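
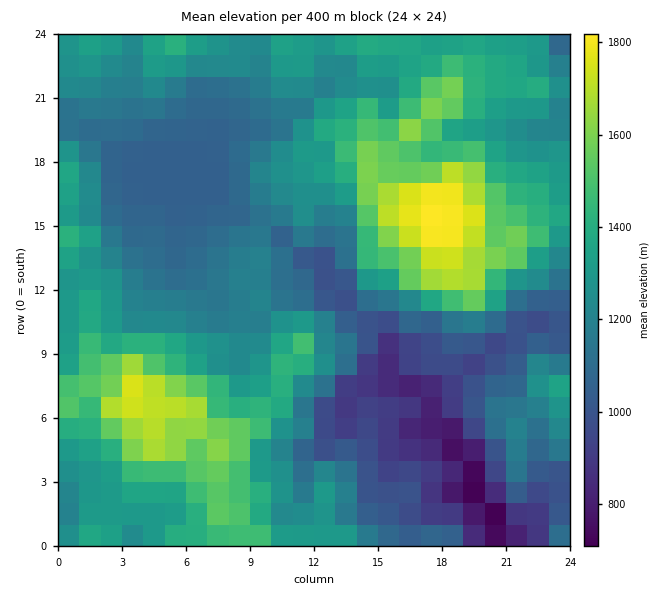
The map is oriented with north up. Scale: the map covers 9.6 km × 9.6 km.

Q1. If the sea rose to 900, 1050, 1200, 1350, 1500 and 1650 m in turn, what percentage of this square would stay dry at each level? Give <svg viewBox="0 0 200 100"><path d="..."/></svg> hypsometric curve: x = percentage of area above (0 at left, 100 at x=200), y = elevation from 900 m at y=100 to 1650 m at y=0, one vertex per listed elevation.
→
<svg viewBox="0 0 200 100"><path d="M189 100l-28-20-47-20-53-20-32-20-17-20"/></svg>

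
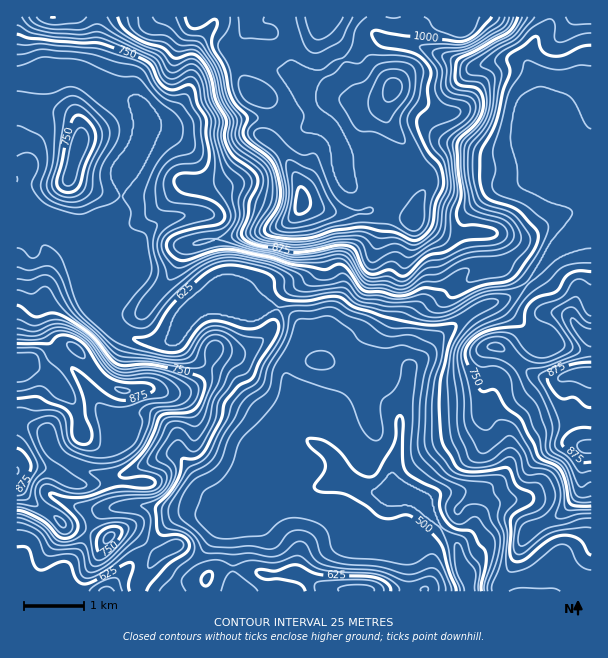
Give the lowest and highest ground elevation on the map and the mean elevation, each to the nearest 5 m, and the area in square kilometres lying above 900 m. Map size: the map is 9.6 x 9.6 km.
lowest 435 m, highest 1140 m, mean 735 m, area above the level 16.6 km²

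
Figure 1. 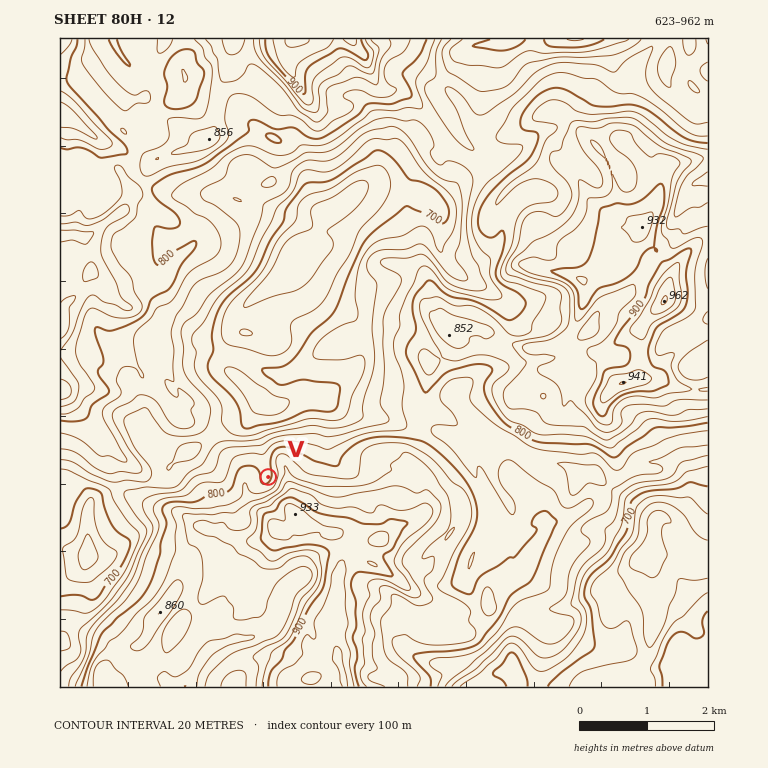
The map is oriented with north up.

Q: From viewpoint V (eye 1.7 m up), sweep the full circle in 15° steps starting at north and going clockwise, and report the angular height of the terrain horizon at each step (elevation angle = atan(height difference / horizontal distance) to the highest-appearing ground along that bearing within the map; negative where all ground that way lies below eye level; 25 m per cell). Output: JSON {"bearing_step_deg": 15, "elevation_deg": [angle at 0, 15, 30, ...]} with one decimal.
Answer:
{"bearing_step_deg": 15, "elevation_deg": [1.0, 2.4, 6.0, 8.4, 9.3, 9.8, 11.0, 12.6, 13.3, 13.6, 14.3, 12.7, 11.1, 9.7, 6.6, 4.1, 3.8, 3.8, 3.1, 2.1, 1.3, 0.9, 0.7, 0.5]}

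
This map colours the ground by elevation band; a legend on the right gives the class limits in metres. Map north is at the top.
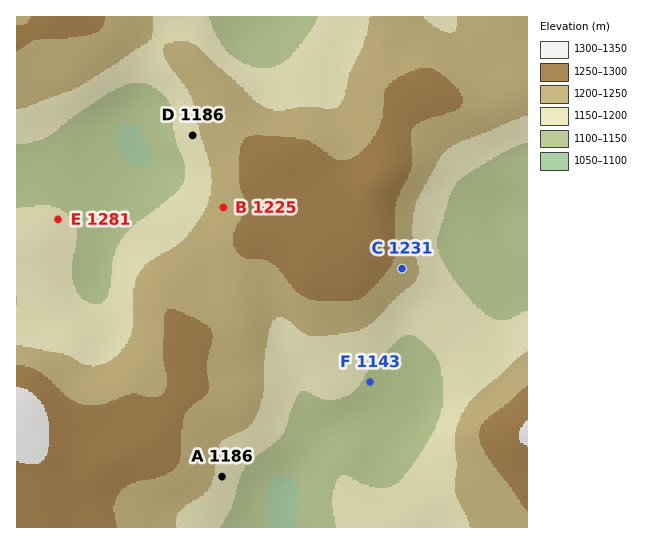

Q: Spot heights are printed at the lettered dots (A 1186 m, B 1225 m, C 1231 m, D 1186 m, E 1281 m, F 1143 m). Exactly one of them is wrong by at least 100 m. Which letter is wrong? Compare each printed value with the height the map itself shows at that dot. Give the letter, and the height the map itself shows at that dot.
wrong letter E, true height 1156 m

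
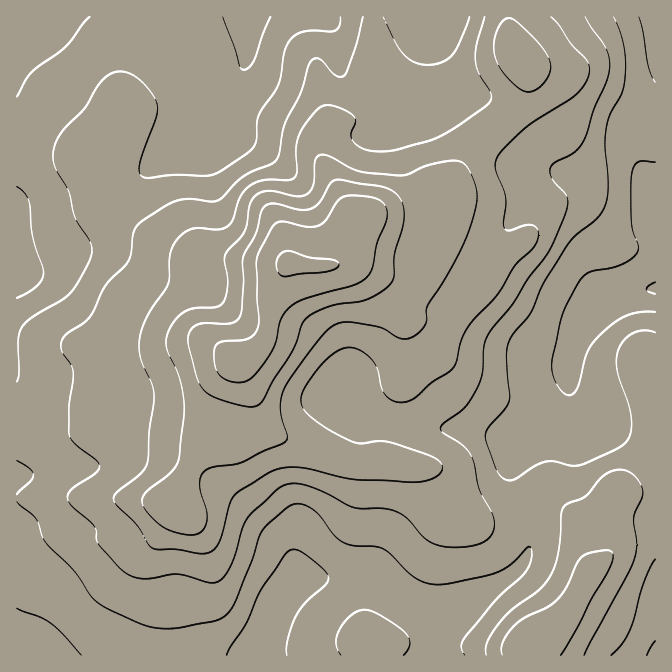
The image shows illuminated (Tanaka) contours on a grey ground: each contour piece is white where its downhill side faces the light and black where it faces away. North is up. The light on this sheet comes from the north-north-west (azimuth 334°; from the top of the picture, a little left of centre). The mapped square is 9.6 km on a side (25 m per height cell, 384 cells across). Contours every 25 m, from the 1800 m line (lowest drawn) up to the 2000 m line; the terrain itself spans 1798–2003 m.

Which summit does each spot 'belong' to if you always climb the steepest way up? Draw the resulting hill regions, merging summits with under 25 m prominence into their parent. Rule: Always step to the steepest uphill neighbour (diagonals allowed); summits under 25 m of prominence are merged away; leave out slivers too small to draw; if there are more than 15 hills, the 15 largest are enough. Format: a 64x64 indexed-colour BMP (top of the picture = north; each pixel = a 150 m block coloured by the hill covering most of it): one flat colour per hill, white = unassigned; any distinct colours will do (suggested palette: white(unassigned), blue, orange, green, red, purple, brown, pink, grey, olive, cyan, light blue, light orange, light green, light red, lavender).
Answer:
<image width="64" height="64" href="data:image/bmp;base64,Qk12CAAAAAAAAHYAAAAoAAAAQAAAAEAAAAABAAQAAAAAAAAIAAATCwAAEwsAABAAAAAAAAAA////ALR3HwAOf/8ALKAsACgn1gC9Z5QAS1aMAMJ34wB/f38AIr28AM++FwDox64AeLv/AIrfmACWmP8A1bDFABERERERERERERERERERERERERERESIiIiIiIiIiIiIiERERERERERERERERERERERERERERIiIiIiIiIiIiIiIRERERERERERERERERERERERERERESIiIiIiIiIiIiIhERERERERERERERERERERERERERERIiIiIiIiIiIiIiEREREREREREREREREREREREREREREiIiIiIiIiIiIiIRERERERERERERERERERERERERERERESIiIiIiIiIiIhEREREREREREREREREREREREREREREREiIiIiIiIiIiEREREREREREREREREREREREREREREREREiIiIiIiIiIRERERERERERERERERERERERERERERERERIiIiIiIiIhERERERERERERERERERERERERERERERERESIiIiIiIiERERERERERERERERERERERERERERERERERIiIiIiIiIREREREREREREREREREREREREREREREREREiIiIiIiIhERERERERERERERERERERERERERERERERESIiIiIiIiERERERERERERERERERERERERERERERERERIiIiIiIiIREREREREREREREREREREREREREREREREREiIiIiIiIhEREREREREREREREREREREREREREREREREiIiIiIiIiERERERERERERERERERERERERERERERERESIiIiIiIiIRERERERERERERERERERERERERERERERERIiIiIiIiIhEREREREREREREREREREREREREREREREREiIiIiIiIiERERERERERERERERERERERERERERERERESIiIiIiIiIRERERERERERERERERERERERERERERERERIiIiIiIiIhEREREREREREREREREREREREREREREREREiIiIiIiIRERERERERERERERERERERERERERERERERERIiIiIiERERERERERERERERERERERERERERERERERERERIiIhERERERERERERERERERERERERERERERERERERERESIhEREREREREREREREREREREREREREREREREREREREREhERERERERERERERERERERERERERERERERERERERERERERERERERERERERERERERERERERERERERERERERERERERERERERERERERERERERERERERERERERERERERERERERERERERERERERERERERERERERERERERERERERERERERERERERERERERERERERERERERERERERERERERERERERERERERERERERERERERERERERERERERERERERERERERERERERERERERERERERERERERERERERERERERERERERERERERERERERERERERERERERERERERERERERERERERERERERERERERERERERERERERERERERERERERERERERERERERERERERERERERERERERERERERERERERERERERERERERERERERERERERERERERERERERERERERERERERERERERERERERERERERERERERERERERERERERERERERERERERERERERERERERERERERERERERERERERERERERERERERERERERERERERERERERERERERERERERERERERERERERERERERERERERERERERERERERERERERERERERERERERERERERERERERERERERERERERERERERERERERERERERERERERERERERERERERERERERERERERERERERERERERERERERERERERERERERERERERERERERERERERERERERERERERERERERERERERERERERERERERERERERERERERERERERERERERERERERERERERERERERERERERERERERERERERERERERERERERERERERERERERERERERERERERERERERERERERERERERERERERERERERERERERERERERERERERERERExEREREREREREREREREREREREREREREREREREREREREzERERERERERERERERERERERERERERERERERETMzMzMzMRERERERERERERERERERERERERERERERERETMzMzMzMxERERERERERERERERERERERERERERERERERMzMzMzMzERERERERERERERERERERERERERERERERERMzMzMzMzMRERERERERERERERERERERERERERERERERMzMzMzMzMxERERERERERERERERERERERERERERERERMzMzMzMzMzERERERERERERERERERERERERERERERERMzMzMzMzMzMRERERERERERERERERERERERERERERMzMzMzMzMzMzMxERERERERERERERERERERERERERERMzMzMzMzMzMzMzEREREREREREREREREREREREREREREzMzMzMzMzMzMzMRERERERERERERERERERERERERERETMzMzMzMzMzMzMxERERERERERERERERERERERERERETMzMzMzMzMzMzMzERERERERERERERERERERERERERERMzMzMzMzMzMzMzMRERERERERERERERERERERERERERMzMzMzMzMzMzMzMxEREREREREREREREREREREREREREzMzMzMzMzMzMzMz"/>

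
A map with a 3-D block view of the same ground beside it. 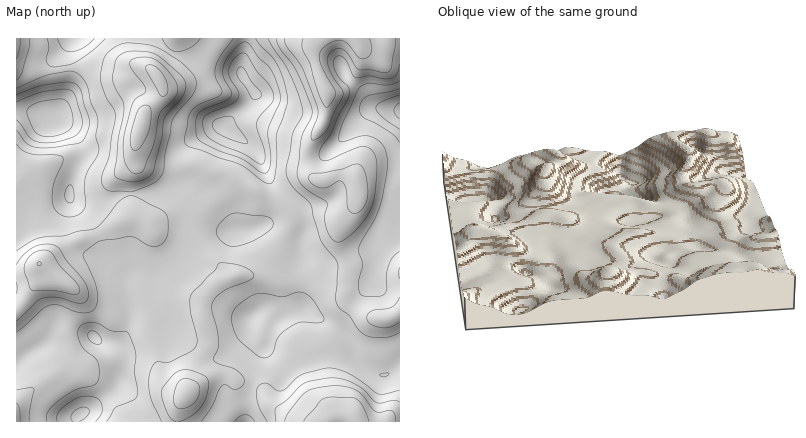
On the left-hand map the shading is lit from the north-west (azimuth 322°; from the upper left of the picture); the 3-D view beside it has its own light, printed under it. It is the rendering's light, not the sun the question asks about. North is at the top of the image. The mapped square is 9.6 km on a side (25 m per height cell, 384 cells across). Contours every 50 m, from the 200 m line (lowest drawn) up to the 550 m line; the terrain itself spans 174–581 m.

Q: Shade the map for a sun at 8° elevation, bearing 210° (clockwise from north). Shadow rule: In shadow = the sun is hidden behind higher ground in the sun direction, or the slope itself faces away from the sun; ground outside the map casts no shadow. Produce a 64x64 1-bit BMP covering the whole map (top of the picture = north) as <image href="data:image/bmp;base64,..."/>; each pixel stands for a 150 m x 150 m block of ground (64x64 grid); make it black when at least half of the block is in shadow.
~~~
<image width="64" height="64" href="data:image/bmp;base64,Qk0+AgAAAAAAAD4AAAAoAAAAQAAAAEAAAAABAAEAAAAAAAACAAATCwAAEwsAAAIAAAAAAAAA////AAAAAAAAAAAAAAAAAAAAAAAAAAA4gAAAAAAAAH+AAAAAAAAAf4AAAAAAAAD/AAAAAAAAf/8AAAAHAAD//wAAAA8AAP//AAAAH4AAf/4AAAAPgAA//gAAAAeAAAf8AAQAAAAAAeAAHAAAAAAAAAAcAAAAAAAAABgAAAAAAAAAAAAAAAAAAAAAAAAAAAAAAAAAAAAAAAAAAAAAAAAADAAAAAAAAAAMAAAAAAAAAAAACAAAAAAAAAA4AAAAAAAAAHgAAAAAAAAA/AAAAAAAAAH8AAAAAAAAA/gAAAAAAAAH+AAAAAAAAD/wAAAAAAAAP8AAAAAAAAAfgAAAAAAAAA+AAAAAAAAAB4AAAAAAAAADwAAAAAAAAAHAAAAAAAAAAcAAAAAAAAAAwAAAAAAAAAAAAAAAAAAAAAAAAAAAAAAAAAAAAMAAAAAAAAAB4AAAAAAAAAPgAAAAAAAAD8AgAAAAAAB/wBAAPAAAA//AAAD/gAAH/8AAGP/AAAf/gAB4/+AAA/8AAH//4AAD/gAAH//AAIP8AAAf/8AAAfgAAD9/AAAAAAAAPzgAAAAAAAAPAAAAAAAAAAAAAAAAAAAAAAAAAAA8AAcAAAAAeH4ADwAAAAD4fAAfAAAAAPw8AB8AAAAD/BwAHgAAAA/8AAAeAAHgP/gAAAAAAeA/+AAAAAAD4D/gAAAAAA=="/>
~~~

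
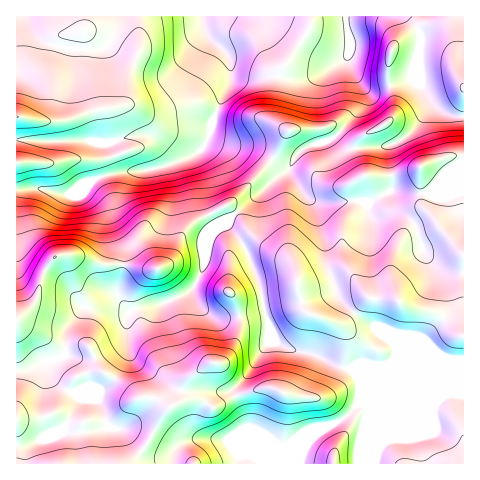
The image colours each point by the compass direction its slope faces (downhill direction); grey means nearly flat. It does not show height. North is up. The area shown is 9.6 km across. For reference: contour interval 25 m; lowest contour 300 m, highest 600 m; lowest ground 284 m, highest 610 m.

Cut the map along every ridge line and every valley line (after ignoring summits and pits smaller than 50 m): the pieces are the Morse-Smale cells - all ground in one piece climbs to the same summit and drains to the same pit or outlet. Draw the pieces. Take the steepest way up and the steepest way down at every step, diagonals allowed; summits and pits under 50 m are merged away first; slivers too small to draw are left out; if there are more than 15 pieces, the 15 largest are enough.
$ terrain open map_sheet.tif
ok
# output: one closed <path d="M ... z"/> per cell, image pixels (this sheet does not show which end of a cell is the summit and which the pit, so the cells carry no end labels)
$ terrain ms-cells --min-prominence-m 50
<path d="M463 16l-260 0 3 18 22 22 3 7 0 19-17 34-7 24-11 14-13 4-30-22-22 0-19 7 8 23 5 6-28 6-10 10-18 6-27-5-26 1 1 274 447-1z"/><path d="M202 16l-80 0-15 30-10 4-24 0-24-6-12-8-12-20-8 0-1 173 26 0 27 5 18-6 10-10 28-6-5-6-8-23 25-8 18 2 28 21 13-4 11-14 7-24 17-34 0-19-3-7-22-22z"/><path d="M120 16l-95 1 12 19 12 8 24 6 24 0 10-4 11-19z"/>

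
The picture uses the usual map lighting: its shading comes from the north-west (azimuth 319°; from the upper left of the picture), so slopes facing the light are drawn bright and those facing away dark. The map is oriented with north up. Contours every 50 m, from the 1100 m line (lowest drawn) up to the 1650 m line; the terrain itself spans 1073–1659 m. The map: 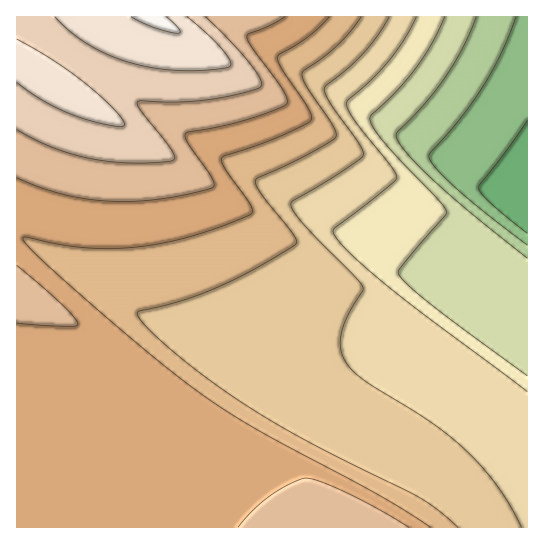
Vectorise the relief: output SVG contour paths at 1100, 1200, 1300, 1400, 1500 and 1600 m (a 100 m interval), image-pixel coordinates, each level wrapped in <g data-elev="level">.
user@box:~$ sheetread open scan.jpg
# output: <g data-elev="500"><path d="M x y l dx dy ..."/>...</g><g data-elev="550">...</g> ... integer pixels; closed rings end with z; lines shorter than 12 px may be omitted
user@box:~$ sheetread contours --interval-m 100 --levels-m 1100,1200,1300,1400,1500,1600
<g data-elev="1100"><path d="M527 233l-36-30-10-10-3-6 49-67"/></g><g data-elev="1200"><path d="M527 258l-56-45-37-32-27-27-8-11-3-6 2-6 27-28 22-29 17-28 12-29"/></g><g data-elev="1300"><path d="M527 392l-142-108-37-33-10-10-5-8 0-3 2-3 38-28 23-20 0-4-3-6-37-47-7-11-2-8 2-4 22-19 19-21 15-20 11-22"/></g><g data-elev="1400"><path d="M458 527l-21-18-18-12-113-56-69-42-34-24-33-26-24-23-9-12 2-3 42-10 38-15 40-20 37-23 0-4-4-6-33-42-4-10 3-3 49-23 28-17 1-4-2-7-27-40-5-13 2-4 18-12 16-13 12-14 11-14"/></g><g data-elev="1500"><path d="M409 527l-31-18-32-16-24-11-16-4-16 6-20 12-17 14-15 17"/><path d="M17 323l45 3 12 0 4-1-3-7-12-12-46-41"/><path d="M17 178l22 9 23 7 24 5 24 2 25 0 26-2 29-5 23-7 1-2-1-6-24-34-4-7 0-4 4-2 29-5 27-7 24-8 17-7 1-6-3-8-32-44-5-10 2-3 20-8 16-9"/></g><g data-elev="1600"><path d="M17 82l26 19 28 13 36 11 14 2 4-2-4-7-8-9-29-27-31-22-36-21"/><path d="M55 17l15 14 19 14 20 10 22 8 26 5 25 3 29-1 19-4 0-5-8-12-16-16-19-16"/></g>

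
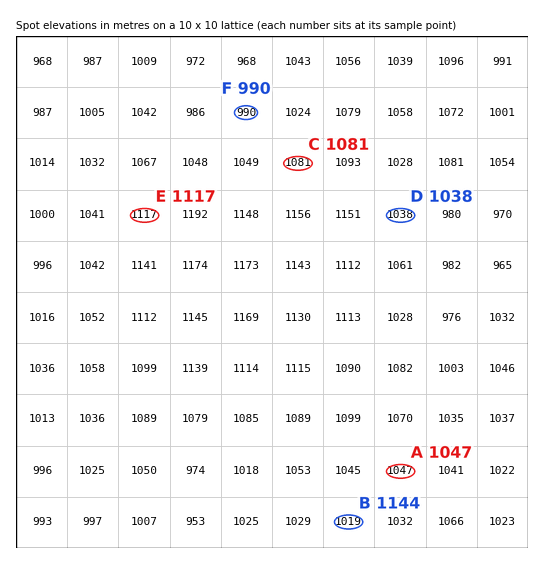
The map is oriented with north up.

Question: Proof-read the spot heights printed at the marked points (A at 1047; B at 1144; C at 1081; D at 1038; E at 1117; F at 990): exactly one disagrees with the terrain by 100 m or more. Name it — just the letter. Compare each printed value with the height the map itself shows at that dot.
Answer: B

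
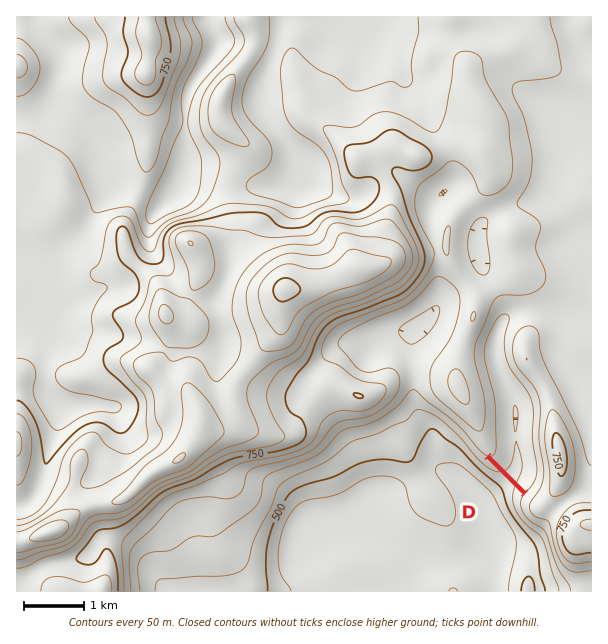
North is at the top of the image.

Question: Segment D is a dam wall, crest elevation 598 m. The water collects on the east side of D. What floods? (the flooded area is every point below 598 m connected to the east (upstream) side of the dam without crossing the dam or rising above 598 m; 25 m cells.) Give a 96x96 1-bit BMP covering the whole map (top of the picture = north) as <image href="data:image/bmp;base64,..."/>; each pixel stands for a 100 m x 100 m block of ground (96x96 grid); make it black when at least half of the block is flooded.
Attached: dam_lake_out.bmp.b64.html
<image width="96" height="96" href="data:image/bmp;base64,Qk2+BAAAAAAAAD4AAAAoAAAAYAAAAGAAAAABAAEAAAAAAIAEAAATCwAAEwsAAAIAAAAAAAAA////AAAAAAAAAAAAAAAAAAAAAAAAAAAAAAAAAAAAAAAAAAAAAAAAAAAAAAAAAAAAAAAAAAAAAAAAAAAAAAAAAAAAAAAAAAAAAAAAAAAAAAAAAAAAAAAAAAAAAAAAAAAAAAAAAAAAAAAAAAAAAAAAAAAAAAAAAAAAAAAAAAAAAAAAAAAAAAAAAAAAAAAAAAAAAAAAAAAAAAAAAAAAAAAAAAAAAAAAAAAAAAAAAAAAAAAAAAAAAAAAAAAAAAAAAAAAAAAAAAAAAAAAAAAAAAAAAAAAAAAAAAAAAAAAAAAADAAAAAAAAAAAAAAAHAAAAAAAAAAAAAAAPgAAAAAAAAAAAAAAfgAAAAAAAAAAAAAA/gAAAAAAAAAAAAAA/gAAAAAAAAAAAAAA/AAAAAAAAAAAAAAA/AAAAAAAAAAAAAAA/AAAAAAAAAAAAAAA/AAAAAAAAAAAAAAA/AAAAAAAAAAAAAAA/AAAAAAAAAAAAAAA/AAAAAAAAAAAAAAA/AAAAAAAAAAAAAAA/AAAAAAAAAAAAAAA/AAAAAAAAAAAAAAB+AAAAAAAAAAAAAAB8AAAAAAAAAAAAAAB8AAAAAAAAAAAAAAB4AAAAAAAAAAAAAADwAAAAAAAAAAAAAADwAAAAAAAAAAAAAADwAAAAAAAAAAAAAADgAAAAAAAAAAAAAADgAAAAAAAAAAAAAABgAAAAAAAAAAAAAABwAAAAAAAAAAAAAAAwAAAAAAAAAAAAAAAwAAAAAAAAAAAAAAAAAAAAAAAAAAAAAAAAAAAAAAAAAAAAAAAAAAAAAAAAAAAAAAAAAAAAAAAAAAAAAAAAAAAAAAAAAAAAAAAAAAAAAAAAAAAAAAAAAAAAAAAAAAAAAAAAAAAAAAAAAAAAAAAAAAAAAAAAAAAAAAAAAAAAAAAAAAAAAAAAAAAAAAAAAAAAAAAAAAAAAAAAAAAAAAAAAAAAAAAAAAAAAAAAAAAAAAAAAAAAAAAAAAAAAAAAAAAAAAAAAAAAAAAAAAAAAAAAAAAAAAAAAAAAAAAAAAAAAAAAAAAAAAAAAAAAAAAAAAAAAAAAAAAAAAAAAAAAAAAAAAAAAAAAAAAAAAAAAAAAAAAAAAAAAAAAAAAAAAAAAAAAAAAAAAAAAAAAAAAAAAAAAAAAAAAAAAAAAAAAAAAAAAAAAAAAAAAAAAAAAAAAAAAAAAAAAAAAAAAAAAAAAAAAAAAAAAAAAAAAAAAAAAAAAAAAAAAAAAAAAAAAAAAAAAAAAAAAAAAAAAAAAAAAAAAAAAAAAAAAAAAAAAAAAAAAAAAAAAAAAAAAAAAAAAAAAAAAAAAAAAAAAAAAAAAAAAAAAAAAAAAAAAAAAAAAAAAAAAAAAAAAAAAAAAAAAAAAAAAAAAAAAAAAAAAAAAAAAAAAAAAAAAAAAAAAAAAAAAAAAAAAAAAAAAAAAAAAAAAAAAAAAAAAAAAAAAAAAAAAAAAAAAAAAAAAAAAAAAAAAAAAAAAAAAAAAAAAAAAAAAAAAAAAAAAAAAAAAAAAAAAAAAAAAAAAAAAAAAAAAAAAAA="/>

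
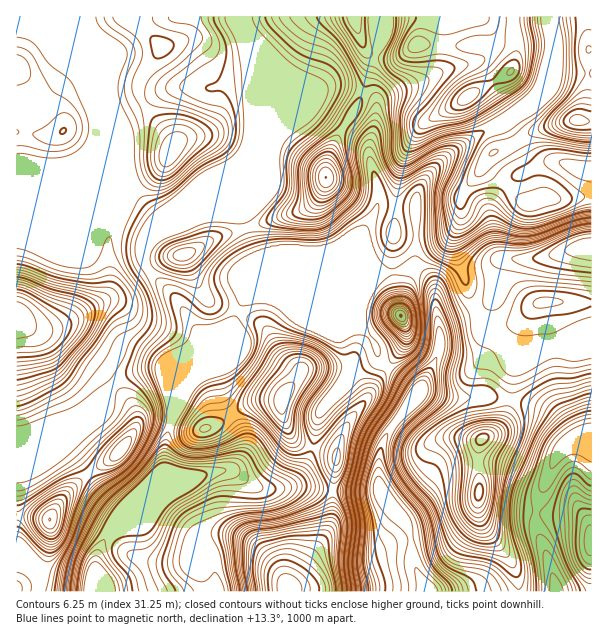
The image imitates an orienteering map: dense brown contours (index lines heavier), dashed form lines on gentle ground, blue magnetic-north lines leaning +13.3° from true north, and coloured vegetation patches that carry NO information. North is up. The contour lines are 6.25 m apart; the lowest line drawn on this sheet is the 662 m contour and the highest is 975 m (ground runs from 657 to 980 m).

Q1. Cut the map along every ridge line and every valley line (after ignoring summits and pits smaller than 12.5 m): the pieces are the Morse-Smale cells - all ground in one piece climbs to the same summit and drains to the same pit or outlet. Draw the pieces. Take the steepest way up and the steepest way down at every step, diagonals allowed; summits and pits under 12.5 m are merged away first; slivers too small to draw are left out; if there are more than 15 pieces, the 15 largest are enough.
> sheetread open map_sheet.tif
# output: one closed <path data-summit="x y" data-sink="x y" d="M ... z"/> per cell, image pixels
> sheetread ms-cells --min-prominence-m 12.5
<path data-summit="288 588" data-sink="99 591" d="M215 368l-20 10-8 8-12 21-9 33-2 33-2 7-58 59-8 22 3 31 189 0 2-8 34-45 8-24 0-25-23-3-48 1-13-6-11-8-8-4 9-6 4-9 2-17-8-16-13-21-3-18z"/><path data-summit="468 96" data-sink="428 591" d="M549 16l-173 1 2 34-10 29 2 9 6 9 0 21-8 34 11 44-3 13-12 20 0 10 9 21 8 10 12 1 17-4 11 2-6-6 0-61 3-12 8-12 21-23 33-23 33-17 15-10 13-14 9-23 4-21z"/><path data-summit="170 152" data-sink="428 591" d="M243 16l-159 1 1 12 23 52 0 21 14 41 0 16 5 26 30 33-8 24 7-7 18-11 72-71 4-9 0-73z"/><path data-summit="326 177" data-sink="428 591" d="M344 86l-15 0-27 11-132 130 31-11 41 0 14 41 20 9 12 5 95 1-10-11-9-21 0-10 12-20 3-13-11-44 8-34 0-17-5-6-9-5z"/><path data-summit="17 318" data-sink="428 591" d="M129 187l-10 3-103 1 1 242 9 0 52-18 9-5 27-24-13-14-18-12-21-20-11-6-15-3-6-4 21 1 9-3 48-27 38-29-2-8 0-10 8-18 5-15z"/><path data-summit="578 120" data-sink="428 591" d="M591 16l-41 1 4 27-1 15-6 19-9 18-10 10-24 16-24 11-33 23-17 17-12 18-3 12 0 61 17 17 2 6 2 25 4 13 35-14-19-57-2-18 8-21-2-17 25-35 1 4 11 11 28 24 8 0 12-4 22 1 25-4z"/><path data-summit="482 438" data-sink="428 591" d="M425 391l-7 2-28 36-8 15-3 12 1 35 11 21 17 15 6 36 4 12 10 17 90 0 0-10-2-12-10-16-22-27-6-17 2-67 2-4 17-11 7-14 4-13-3-3-10-1-48 0z"/><path data-summit="63 131" data-sink="428 591" d="M83 16l-67 1 1 173 102 0 9-4-4-15-2-28-14-41 0-21-23-52z"/><path data-summit="284 396" data-sink="428 591" d="M383 272l-74 0-63 26-8 13 20 11 10 10 10 19 22 20-2 6-15 19-1 15 7 21 8 10 6 3 10 2 5-30 6-10 20-23 4-6 6-6 18-10 6-5 0-7-5-9-12-14 0-22 9-18z"/><path data-summit="354 17" data-sink="428 591" d="M375 16l-131 1 2 28 4 26 2 37 0 27-4 16 54-54 16-7 11-4 15 0 18 5 14 10-8-17 2-12 8-21z"/><path data-summit="578 120" data-sink="591 255" d="M485 163l-25 35 2 17-8 21 2 18 20 56 10-4 7-7 3-6 3-23 5-11 32 0 33-9 23 4-1-58-24 3-22-1-12 4-8 0-28-24-11-11z"/><path data-summit="17 318" data-sink="99 591" d="M147 268l-34 27-41 24-21 9-19 1 19 5 11 6 21 20 18 12 12 13 27-13 22-2 7 11 5 23 28-68-27-39z"/><path data-summit="284 396" data-sink="99 591" d="M239 312l-4 5-13 37-11 15 4-1 2 4 6 29 13 21 8 16-2 17-4 9-9 6 28 17 22 1 9-2 12-10 12-24-1-6-14-4-5-5-10-26 1-15 15-19 2-6-22-20-10-19-10-10z"/><path data-summit="288 588" data-sink="428 591" d="M378 490l-46 1 0 24-2 12-10 16-30 41 0 8 137-1-13-28-6-36-17-15z"/><path data-summit="336 458" data-sink="428 591" d="M378 356l-6 6-18 10-30 35-6 10-5 30 20 5 4 4-4 34 47 1-1-35 3-12 8-15 28-34 0-5-7-6-22-16z"/>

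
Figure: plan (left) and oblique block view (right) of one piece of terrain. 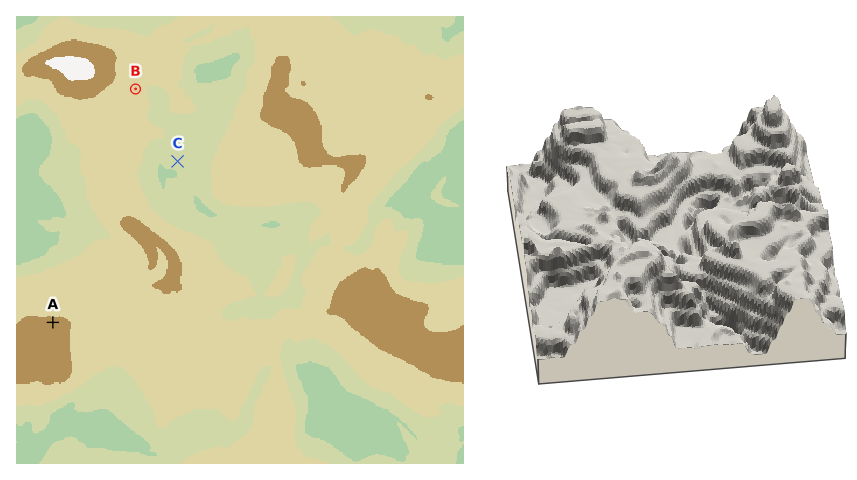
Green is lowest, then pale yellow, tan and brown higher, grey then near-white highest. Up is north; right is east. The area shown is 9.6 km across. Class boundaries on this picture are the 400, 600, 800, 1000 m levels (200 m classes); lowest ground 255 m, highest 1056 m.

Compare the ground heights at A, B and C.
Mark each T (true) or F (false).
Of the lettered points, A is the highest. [T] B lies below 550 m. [F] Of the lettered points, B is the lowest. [F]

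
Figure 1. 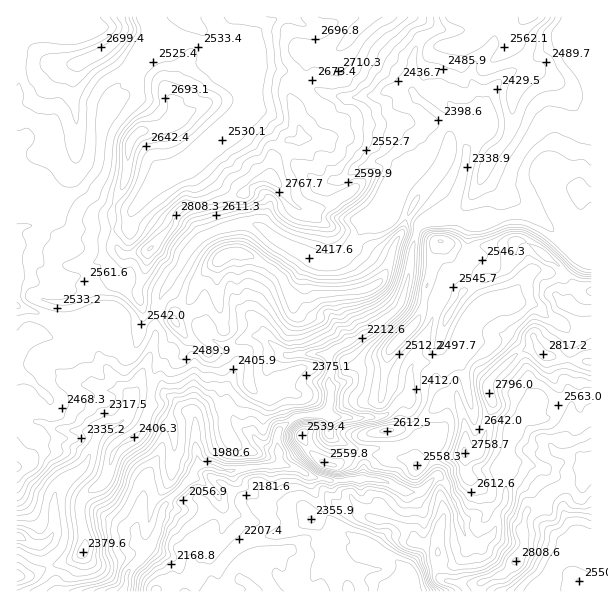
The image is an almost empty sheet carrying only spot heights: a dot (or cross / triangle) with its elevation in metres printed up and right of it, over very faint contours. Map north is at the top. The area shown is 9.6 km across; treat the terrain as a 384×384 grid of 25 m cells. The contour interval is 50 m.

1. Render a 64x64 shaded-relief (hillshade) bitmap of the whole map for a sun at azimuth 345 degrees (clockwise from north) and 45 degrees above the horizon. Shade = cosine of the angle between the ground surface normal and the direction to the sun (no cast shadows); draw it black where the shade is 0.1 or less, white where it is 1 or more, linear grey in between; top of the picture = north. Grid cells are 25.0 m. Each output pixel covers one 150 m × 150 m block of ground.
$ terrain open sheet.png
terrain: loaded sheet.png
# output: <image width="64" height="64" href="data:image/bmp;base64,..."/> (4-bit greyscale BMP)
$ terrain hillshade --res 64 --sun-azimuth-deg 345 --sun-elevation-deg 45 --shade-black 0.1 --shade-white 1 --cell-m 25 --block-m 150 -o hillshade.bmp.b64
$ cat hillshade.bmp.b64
<image width="64" height="64" href="data:image/bmp;base64,Qk12CAAAAAAAAHYAAAAoAAAAQAAAAEAAAAABAAQAAAAAAAAIAAATCwAAEwsAABAAAAAAAAAAAAAAABEREQAiIiIAMzMzAERERABVVVUAZmZmAHd3dwCIiIgAmZmZAKqqqgC7u7sAzMzMAN3d3QDu7u4A////ACJGYxAABarNuqqpmaqZmqqpqrupeJqkFJvLYhFHmrqrZmZlMQAUvN7bqqqZqpmqqqmau6l3moRazu7YMBWKu7u7uYdTRFR97u26qqiKqru7upq7uqiIZaze//6jE3q8zM3cunVXh2vu7LuruXiru7u6qru7uVImqa3u7dpDWKu73d3cuWaJmc27u6u7l3iZqqqqqqqFICipm83d3YRHmqrbm8vMhnmajLzMury6h3d4mqqql1VWi7maqb3LpleKqnZouquXeZl6zdzLvMzLqYd4qpdTNqzNyYuXi5moZWiZJXiqmodniZjd3cy8zLu7qXiYZERovd3aipl6rLhjVmYleaqpZUV5qMzczMy6qqqqu5d4m7vd3duYiYnNuGVkNCVoqrhCI3mnjLq8y6q7u7vMqqvMzM3szLdmeNzLl2VFNVerykESWKhJ3My6zLvMzdzNzO3czc3dpWZ4u9y5Z3ZENYzdtRFHqVPO65zdzN3u7u7u7uyVSu51Z4ms3MyZmEISWc7bQjaalDzb3e7u7u7YQmmqdTEBqmeZqqzN3LqpdSEkfNyCI3moNr25i93u2iAAACIRNmEkaIeKvMy7u6qpdCJIy6MBOKlllzABJqxxA4uGRneKuVV4dFeqqZmru7uoZUWsxhAFqnd1QzRUeDBd7ut4mrzLq6qnRpqqmbzMu6mZdpzccgOKiIiImqZ4M5veyWVWeru8zMt3m8u8zd2ruqmHe97ZMnmImZqphEmdqM3My5d4mau93Jebze3L3aqph3ZXre1zWZmZqpdlFM7rzv///9yoiazcpXq93du8qph3dlVozKRImZmqhmUATO3MurzO7tp4m8uUWKu7zLuqmZmYd2esuFVmeJmGRTIAAolVRDfd3JibyXZnmqq8u6maqqqZmIu5dCRWiHVXdmVEe6uphHu7yqu3iIiZqZurmau6qqmYeahjI0Z4d5qpipeKzMuoaavNu6i3Z5iHiIeau6qZmIZYqFREVmeaq8uodXmau7mJq83cq9dFd1V2ZKq6mYiJh1WZdkRVVpuqzcqFaXmrqHi8zN3N62RlRVVEmqmZiIh4dIqIZVRnipm97tury7qWV6uqvN7uxlRWaJmYmZmYiImWapmFaYiaqamJmYvu3LglmXabzd7sd6qs3aiJmqmYmqhqqHerl5u6lCERFL3u3WJqloq7vO26zMzdupqruqmqqXmVeaqGealkMRESJs7u5im4eau7zc3My7zMy7u7uqqpeHaZmYiIh2ZDIiMSOd7uZrpYq7zN7tzKmt26mJq7qpdoq6iJiZmHZmZUQREBXe7XvGarvM3u24eJuYd3Z4mYZnnNuImIh3d3iGUyEAAE3dqtpXq7u92oeKuYmaqXZlVoeM3JiZh3d4iql1UyAAB8upzHV5qqu4m7vLzLu7qHZ5p3rMqJiGd3ibzd3cuUADu6e8uFVomqvMy7u7u6qqmaqlSLzJh2ZmZ6ze7//+1wGquJzcl1V6vdze6qu6qpqqmZU1nNt1RVV5y83u7u7tUYq5iczLp1erq83au7u7qql3dSJr3LhVV7zMzLvN3d2Raql3q8y5ZmabvNu7u7vLqZuoIUjN3rqrvNy5h3rM3bNKmWeLuqqHervLqru7u7u7zt2CJZ3v/tzMuXZmV7ze1Suqqr3dy6rMvLqqu7u7u7vN7ucSWd7/7Mp1MzRGnN7sO9/t3v///czLqqmru7u7uqvN7EE0WLzLl0IiNXibzO+H7/7d7v/+3LqqqIq7u7u6ms3doxEiJEVmRFVmVnmqvbSczLmqve3LqqmZmau7zMuIve7qZTIQAUdnmqgwFZqrtVial4mJqqqqqZqqmavMzHWc3u7cuGMRNWm8zJQBWqvKZ4m4eImaqqqpmqqZmrzMlHq97+7tupQzeqvM3HIoqsyXibp3maqqqqqqqaqYm8y1aavO7d3N2Vaaqpq96kWavLl4q5eJqqqru7qZqpmKzLhomqvN3d3cu6qph3jdpoqry4esuIiaqrvMuqqqmYm7qWeJmqvN7d3cqYiIdWm5iaq8p5vKeIm7u7y6qqqpmaupVnd4qr3d7tyoiIiHVWd3iau4m8yXeau7u6q6qqmZq7tUVVaKq83t3bmIiJh2Z3iIm7qazch4mrqqqqqqqZmrzYVVVFeavM3dy6qqqZiIiIiJu5q9yneJqpmZmZqqmave26l1RXmqvN3cu7u6qZmZmZmrqqu6h4mZmamYiaqZq87u26llV5qszMu7u7upmqqqqpqZqqqXiJmZqYiImZmqve7cu6hmiqq7q7u7vMuqq7u6mZmZmZiIiJmamIiZiJqrzLu7u6mZqqqbu7uru7u6u5mZiImql3iImZqZiIh3iqq6q8y8zLqquru6qYZ3iaqpiZiIeKuod4iampmYiGZ4mqvMzMzMuqq7y6mYdmVWeJmZiIh2m7mIiaqqqZmYZFaKvN3MzLuqqru7qYmId2Z3mZiIiIZpupmau6q6qrqFNGi83dy7qqqqu6mZiZh3d3iKmIiHqXeau6u6q7zM3dt0RpvMzLqqqqqqqZqZmHd3d4qYiIeaqIiru6qrvM3e7tlDequ8uqqqqqqru7u5h3dmacuqmIm6mIm7qqvMzMzd7ZRZqqqpmqqqqrzMzMuXZmVWvdy6maqYeJqqqru7u7vMuHmpiJmqmZmbzMu7zLhlVVRruqqpmpdVaaqquqqqqqmZmqmImqqYiIvNypm8ynVVRFiYiZmbqFI3qq"/>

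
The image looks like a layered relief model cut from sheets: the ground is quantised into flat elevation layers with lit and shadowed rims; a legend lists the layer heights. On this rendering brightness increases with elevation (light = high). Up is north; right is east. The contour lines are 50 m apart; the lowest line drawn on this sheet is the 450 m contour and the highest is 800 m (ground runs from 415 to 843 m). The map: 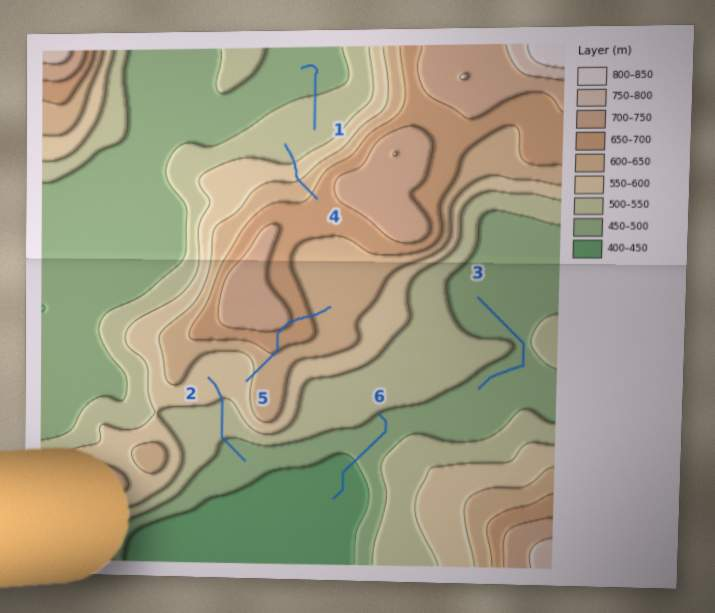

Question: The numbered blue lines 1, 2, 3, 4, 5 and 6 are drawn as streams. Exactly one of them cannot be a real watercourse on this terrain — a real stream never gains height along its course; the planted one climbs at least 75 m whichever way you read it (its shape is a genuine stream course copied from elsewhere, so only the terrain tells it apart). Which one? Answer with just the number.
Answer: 5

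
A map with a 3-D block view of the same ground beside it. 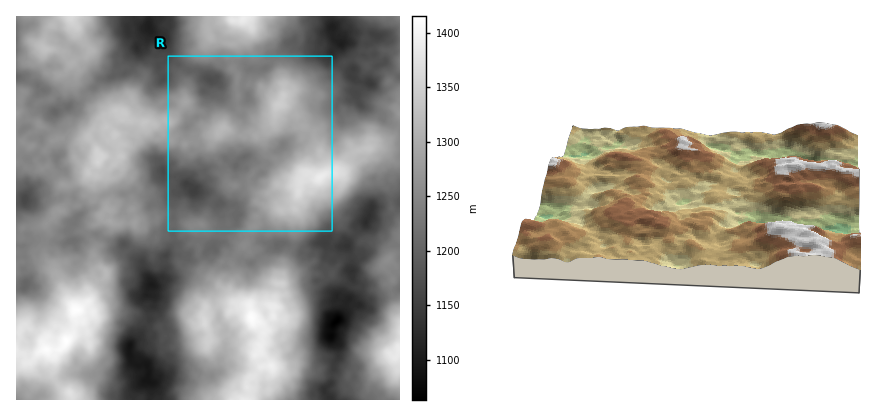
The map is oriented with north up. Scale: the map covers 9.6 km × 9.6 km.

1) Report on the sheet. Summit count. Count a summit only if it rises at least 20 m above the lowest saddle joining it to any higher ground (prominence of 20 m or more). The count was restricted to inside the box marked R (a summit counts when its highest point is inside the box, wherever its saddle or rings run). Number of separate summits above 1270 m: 3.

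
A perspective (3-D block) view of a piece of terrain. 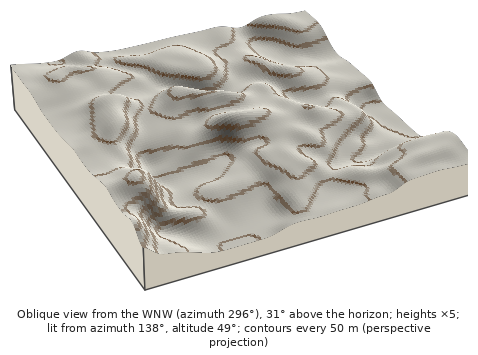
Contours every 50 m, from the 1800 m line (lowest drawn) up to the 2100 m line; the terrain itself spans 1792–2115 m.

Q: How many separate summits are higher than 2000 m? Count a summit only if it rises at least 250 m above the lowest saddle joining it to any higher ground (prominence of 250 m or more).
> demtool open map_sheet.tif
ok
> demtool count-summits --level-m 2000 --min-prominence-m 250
1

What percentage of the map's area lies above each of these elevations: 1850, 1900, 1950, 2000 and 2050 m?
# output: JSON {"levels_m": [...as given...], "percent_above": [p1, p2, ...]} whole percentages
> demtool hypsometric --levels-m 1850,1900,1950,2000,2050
{"levels_m": [1850, 1900, 1950, 2000, 2050], "percent_above": [95, 75, 53, 26, 6]}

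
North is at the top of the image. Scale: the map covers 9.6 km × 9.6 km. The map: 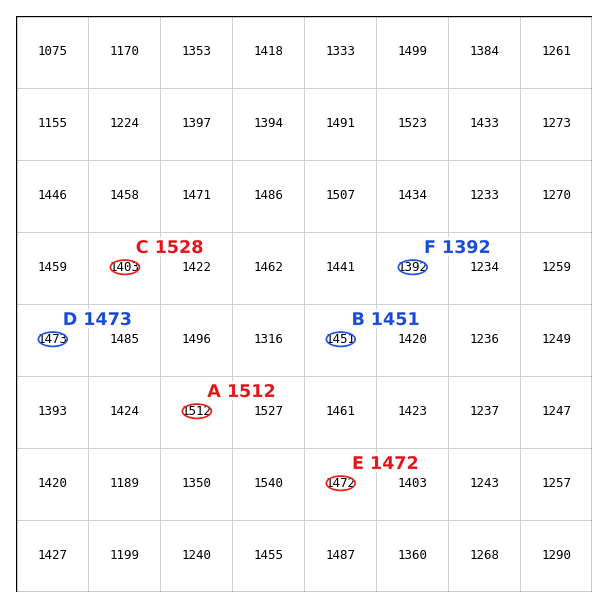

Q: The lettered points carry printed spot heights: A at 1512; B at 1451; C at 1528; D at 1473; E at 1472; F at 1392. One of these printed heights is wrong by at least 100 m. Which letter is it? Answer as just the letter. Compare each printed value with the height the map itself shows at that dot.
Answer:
C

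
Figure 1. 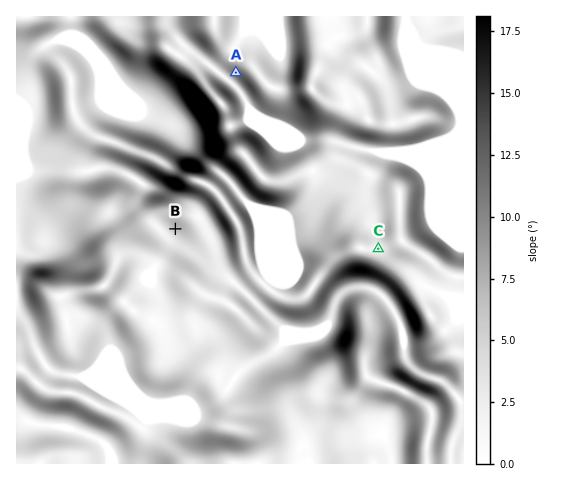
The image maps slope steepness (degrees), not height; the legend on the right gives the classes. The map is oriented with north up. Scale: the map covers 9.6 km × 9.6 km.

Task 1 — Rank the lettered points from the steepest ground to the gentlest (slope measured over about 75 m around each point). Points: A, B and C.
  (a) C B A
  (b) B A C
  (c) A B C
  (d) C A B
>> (c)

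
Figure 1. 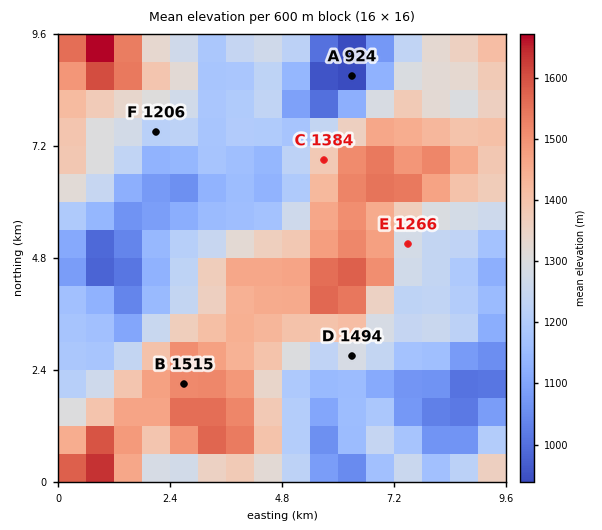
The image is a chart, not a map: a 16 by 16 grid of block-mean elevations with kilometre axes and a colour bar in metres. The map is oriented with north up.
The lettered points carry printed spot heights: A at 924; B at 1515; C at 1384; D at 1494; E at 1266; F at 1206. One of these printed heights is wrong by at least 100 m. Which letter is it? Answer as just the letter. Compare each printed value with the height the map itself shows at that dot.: D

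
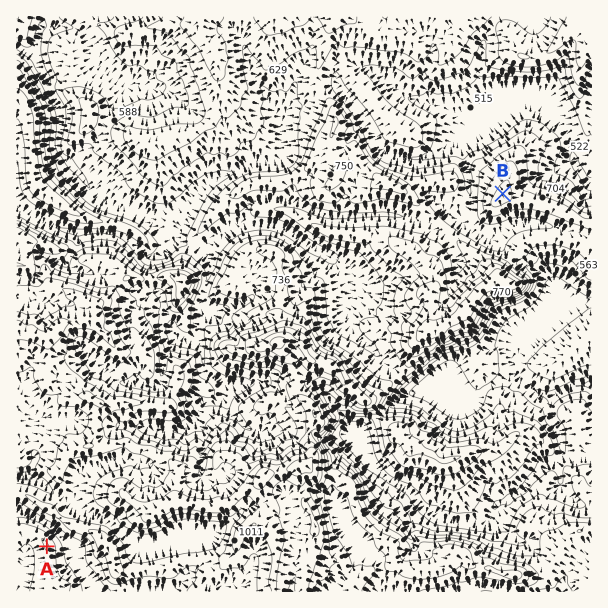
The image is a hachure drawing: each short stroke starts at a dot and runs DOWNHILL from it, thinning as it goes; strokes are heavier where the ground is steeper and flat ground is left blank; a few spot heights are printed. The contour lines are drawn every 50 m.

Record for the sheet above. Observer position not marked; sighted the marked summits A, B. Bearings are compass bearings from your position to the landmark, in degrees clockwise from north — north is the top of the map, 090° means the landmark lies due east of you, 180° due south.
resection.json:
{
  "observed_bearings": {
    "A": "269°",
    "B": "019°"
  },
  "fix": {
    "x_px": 383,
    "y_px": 540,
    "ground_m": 870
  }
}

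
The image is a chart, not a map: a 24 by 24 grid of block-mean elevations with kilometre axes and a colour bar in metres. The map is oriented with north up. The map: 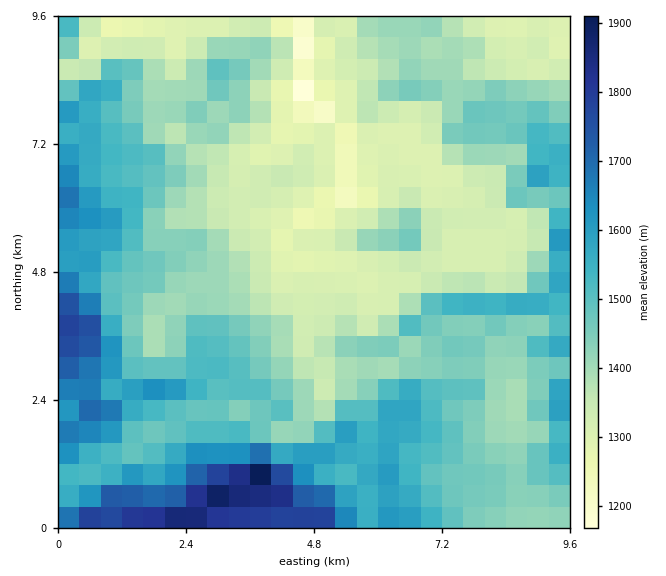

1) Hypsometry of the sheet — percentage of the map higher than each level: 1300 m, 91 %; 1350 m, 73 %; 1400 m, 61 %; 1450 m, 45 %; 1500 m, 32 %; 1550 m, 21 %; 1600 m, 13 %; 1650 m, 8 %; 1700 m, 6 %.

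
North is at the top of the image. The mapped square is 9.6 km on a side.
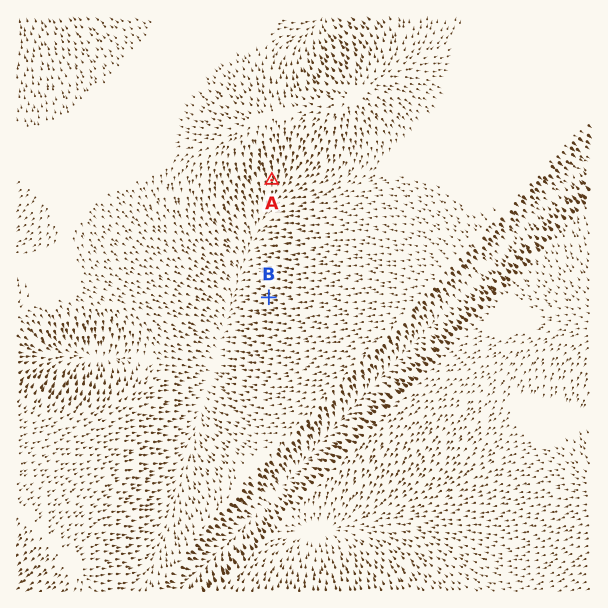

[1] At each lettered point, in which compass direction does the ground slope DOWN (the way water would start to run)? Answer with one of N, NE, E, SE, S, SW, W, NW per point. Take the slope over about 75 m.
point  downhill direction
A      S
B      W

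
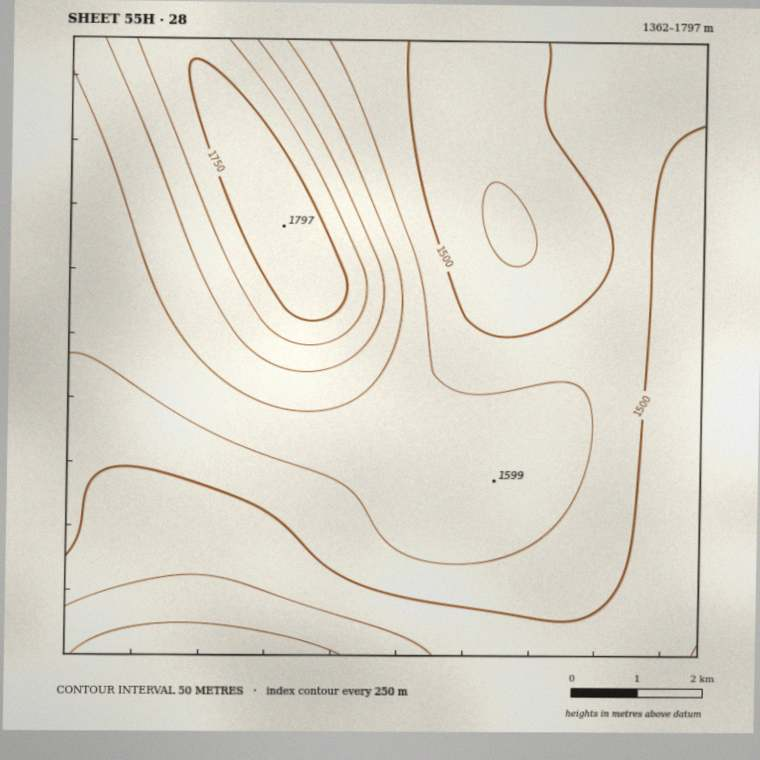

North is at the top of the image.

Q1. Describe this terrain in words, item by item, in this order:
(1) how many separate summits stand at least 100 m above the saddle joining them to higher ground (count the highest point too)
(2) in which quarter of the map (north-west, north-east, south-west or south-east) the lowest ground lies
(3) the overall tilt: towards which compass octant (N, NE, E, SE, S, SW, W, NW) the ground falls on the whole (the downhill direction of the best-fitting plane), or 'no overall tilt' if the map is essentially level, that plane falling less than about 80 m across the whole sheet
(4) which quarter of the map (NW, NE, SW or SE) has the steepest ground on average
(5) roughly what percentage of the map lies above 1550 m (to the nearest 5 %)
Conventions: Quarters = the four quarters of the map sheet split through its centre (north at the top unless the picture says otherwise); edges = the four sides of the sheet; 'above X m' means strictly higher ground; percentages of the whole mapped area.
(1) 1 summit rises at least 100 m above its surroundings.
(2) Look to the south-west quarter for the lowest ground.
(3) The general tilt is down to the south-east (the land rises towards the north-west).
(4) Slopes are steepest in the north-west quarter.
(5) Roughly 40 % of the ground is higher than 1550 m.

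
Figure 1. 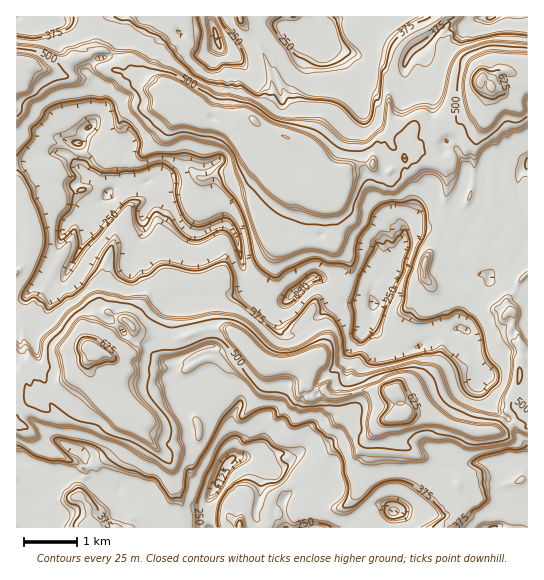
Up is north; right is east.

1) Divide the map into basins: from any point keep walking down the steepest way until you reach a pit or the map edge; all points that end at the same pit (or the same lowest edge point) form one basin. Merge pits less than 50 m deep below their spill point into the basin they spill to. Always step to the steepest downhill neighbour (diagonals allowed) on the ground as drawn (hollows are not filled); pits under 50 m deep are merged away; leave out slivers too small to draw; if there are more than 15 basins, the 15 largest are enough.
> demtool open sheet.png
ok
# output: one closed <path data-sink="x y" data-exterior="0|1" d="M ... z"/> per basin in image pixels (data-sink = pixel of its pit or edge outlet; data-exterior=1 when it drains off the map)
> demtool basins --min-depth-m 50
<path data-sink="107 193" data-exterior="0" d="M106 51l-12 0-9 6-14 2-16 10-13 0-9-4-17 2 0 292 9 10-1 9 9 21 4 0 6-7 12-3 29-23 11-15-4-6 6-22 3-5 7-6 19 8 8 9 13 7 14 0 9 4 8 0 29-11 23 0 6-23 27-25 9-16 4-15-5-8 0-9-10-10-6-14 16-15 6-9 0-4-10-6-12-12-16-21-3-17-10 4-16-4-16-8-8-10-12-4-29-28-23-3-1-9z"/><path data-sink="227 463" data-exterior="0" d="M109 312l-4 1-8 10-6 22 0 2 4 3-2 4-15 18-23 17-12 3-6 7-4 0-9-21 1-9-7-9-2 1 1 167 248 0 3-5 0-9 7-20 4-5 12-4 19-14 2 0 3 23 5 9 9 5 12 0 12-10 4-7 11-36 0-13 4-8 13-14 20-9 0-6-4-8-11-6-31 0-22 6-7-1-7-7-8 2-7-6 1-24-6-1-18 4-19-1-36-34-23 0-29 11-8 0-9-4-14 0-13-7-8-9z"/><path data-sink="373 303" data-exterior="0" d="M419 152l-4 1 0 4-9 8-7 0-10 7-10 0-8-8-13 0-19 9-8 7-16 0-3 2 3 5 17 16 1 31-5 11 15 8 8 12-2 14-10 9-2 0-10 11-9 2-15 22 14 23 0 8-8 9-1 15 0 7 7 6 8-2 7 7 5 1 24-6 31 0 13 4 43-20 33-8 12-8 14-18 7-2-3-5 4-11-2-11-6 1-6-4-9-1-12-11-8-4-32-2-14-14 1-18 10-13 8-27 4-22 0-24-2-10-12-2z"/><path data-sink="301 33" data-exterior="0" d="M442 16l-201 0 2 9 10 10 11 19 9 35 0 6-4 10-14 16 11 8 24 10 13 10 11 32 17-1 8-7 19-9 13 0 8 8 10 0 3-3 1-10 11-17 4-3-10-2-6-6-3-16 0-24 6-6-2-18 4-14 13-16 21-10z"/><path data-sink="217 38" data-exterior="0" d="M239 16l-148 0 0 3 4 30 2 2 9 0 7 4 8 8 1 9 23 3 29 28 12 4 7 9 10-5 10 0 16 6 6 6 8-6 14 3 12-15 4-10-2-21-7-20-11-19-10-10z"/><path data-sink="491 17" data-exterior="1" d="M527 16l-84 0-16 13-17 8-11 13-6 17 2 18-6 6 0 24 3 16 6 6 12 2 5 10 11-12 8-2 12-11 11-3 26-13 8-17 0-5-3-3 2 1 9-12 16 0 13-6z"/><path data-sink="494 527" data-exterior="1" d="M411 412l-15 3 4 27 18 14 12 5 9 12 14 7 6 6 5 15-3 8-14 16-1 3 82-1-1-108-5-3-4 5-17 11-23 0-28-8-7-4-12-1z"/><path data-sink="294 293" data-exterior="0" d="M313 241l-10 0-6 3-8-1-12 4-5 18-9 16-27 25-3 16-2 4 1 5 34 32 19 1 18-4 7 3 7-9 0-8-14-23 15-22 9-2 10-11 2 0 10-9 2-14-3-7-14-11z"/><path data-sink="393 511" data-exterior="0" d="M395 415l-10 5-16 18-5 33-7 20-8 12 0 6 13 19 83 0 10-10 9-15-5-17-12-10-8-3-9-12-12-5-18-14z"/><path data-sink="17 17" data-exterior="1" d="M90 16l-73 0-1 50 17-1 9 4 13 0 16-10 19-4 6-5z"/><path data-sink="315 527" data-exterior="1" d="M311 471l-20 14-12 4-4 5-10 33 96 1-1-5-11-14 0-6-8 5-12 0-9-5-5-9z"/>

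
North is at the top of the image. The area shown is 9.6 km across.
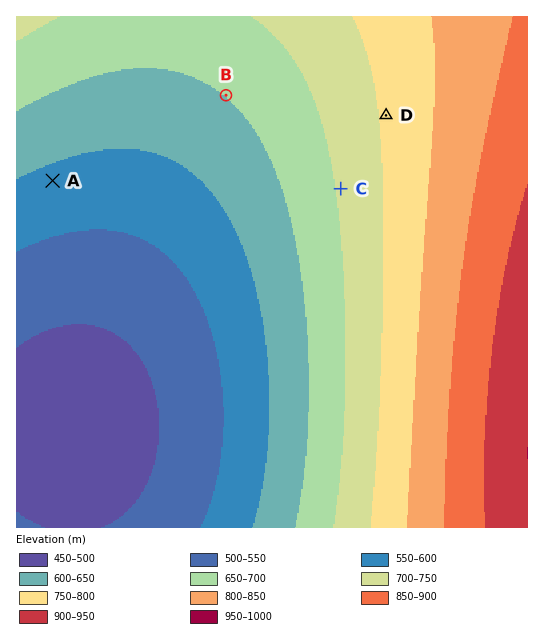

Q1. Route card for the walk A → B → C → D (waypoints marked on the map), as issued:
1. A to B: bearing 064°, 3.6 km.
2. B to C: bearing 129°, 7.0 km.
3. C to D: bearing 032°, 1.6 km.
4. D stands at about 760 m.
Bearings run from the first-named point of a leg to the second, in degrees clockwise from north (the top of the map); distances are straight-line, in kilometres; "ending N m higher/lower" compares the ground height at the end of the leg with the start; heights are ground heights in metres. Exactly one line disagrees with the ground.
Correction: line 2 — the distance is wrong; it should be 2.8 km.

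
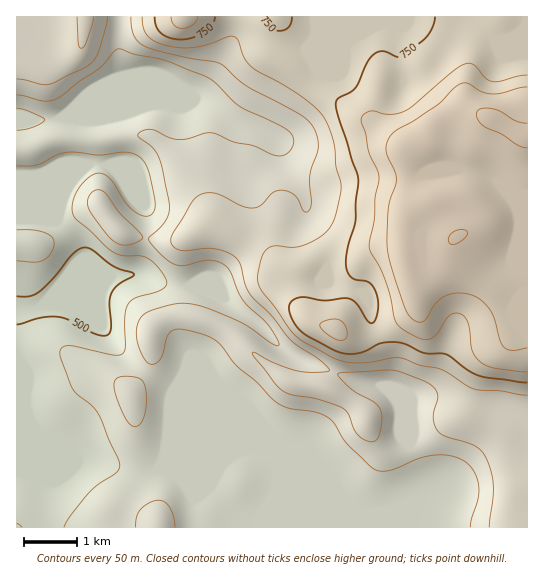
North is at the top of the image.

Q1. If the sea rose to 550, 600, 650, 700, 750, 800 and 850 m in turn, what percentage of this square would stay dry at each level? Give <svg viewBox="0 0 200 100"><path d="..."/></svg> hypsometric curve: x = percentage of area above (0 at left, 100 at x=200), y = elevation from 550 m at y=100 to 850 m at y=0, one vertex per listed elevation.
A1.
<svg viewBox="0 0 200 100"><path d="M175 100l-57-17-28-16-25-17-18-17-17-16-8-17"/></svg>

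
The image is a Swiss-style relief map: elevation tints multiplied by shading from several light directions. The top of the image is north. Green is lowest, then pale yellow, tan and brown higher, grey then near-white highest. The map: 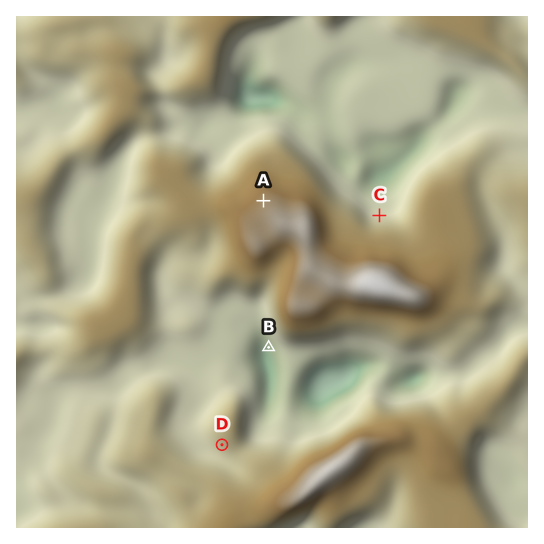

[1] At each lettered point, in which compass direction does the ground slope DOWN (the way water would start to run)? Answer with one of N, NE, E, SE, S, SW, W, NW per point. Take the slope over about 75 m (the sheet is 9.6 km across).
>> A NW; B SW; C N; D SW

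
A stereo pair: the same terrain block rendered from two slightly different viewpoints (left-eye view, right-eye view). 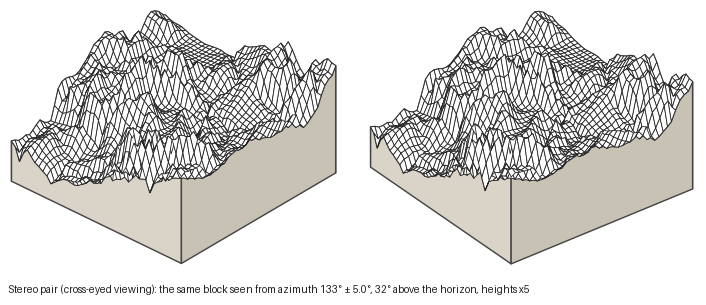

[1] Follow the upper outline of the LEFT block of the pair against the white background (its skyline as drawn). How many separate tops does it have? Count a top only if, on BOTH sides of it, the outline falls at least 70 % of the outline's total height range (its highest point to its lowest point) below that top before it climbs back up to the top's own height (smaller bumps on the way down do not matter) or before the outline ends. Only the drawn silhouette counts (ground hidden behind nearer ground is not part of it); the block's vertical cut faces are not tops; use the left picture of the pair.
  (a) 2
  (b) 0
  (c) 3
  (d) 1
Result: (b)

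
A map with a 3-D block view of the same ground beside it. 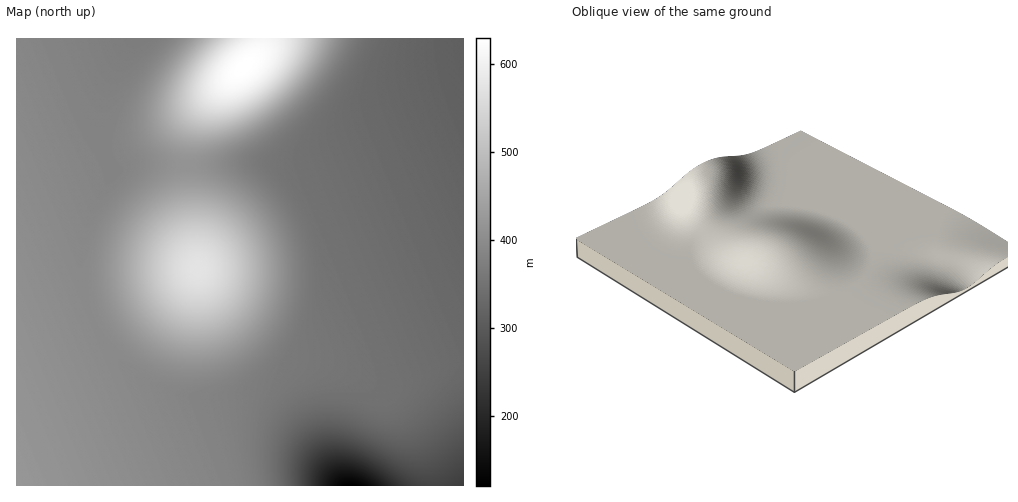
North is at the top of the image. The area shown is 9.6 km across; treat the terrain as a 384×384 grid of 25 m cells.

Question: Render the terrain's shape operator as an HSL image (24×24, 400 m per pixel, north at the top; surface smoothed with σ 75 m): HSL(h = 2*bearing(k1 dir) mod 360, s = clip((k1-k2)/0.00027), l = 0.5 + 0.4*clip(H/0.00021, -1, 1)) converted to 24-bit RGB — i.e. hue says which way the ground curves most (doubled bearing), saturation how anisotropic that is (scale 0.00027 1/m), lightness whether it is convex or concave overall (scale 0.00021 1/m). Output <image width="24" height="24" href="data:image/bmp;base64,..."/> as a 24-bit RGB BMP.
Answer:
<image width="24" height="24" href="data:image/bmp;base64,Qk32BgAAAAAAADYAAAAoAAAAGAAAABgAAAABABgAAAAAAMAGAAATCwAAEwsAAAAAAAAAAAAAf4B/gIB/gIB/gIB/gIB/gIB/gIB/gIB/gIB/gIB/goR+iZJ5n69uydNb68QvvCwETgAhMwAsORlTNcJqVfdgbOZmdbhtdo51gIB/gIB/gIB/gIB/gIB/gIB/gIB/gIB/gIB/gIF/hIV9kZN4raZsy6FV5E4iwQBAiAB2YQOgJHTVWu/BceuddciFfJyAfH+FgIB/gIB/gIB/gIB/gIB/gIB/gIB/gIB/gIB/gYF/hYV9kYt4pYttvmtX1i1Y1g+pjAfUIBvuW7fqduXUfsyrg6aUgoKOhHeLgIB/gIB/gIB/gIB/gIB/gIB/gIB/gIB/gIB/gYB/hIJ+jYJ5m3dwrmBxwkiZtzTSYDbbSnvfbbnYgsHEiKioioWVj3qTinSSgIB/gIB/gIB/gIB/gIB/gIB/gH9/gX58hXxwiYRlh4pli4pvkXR3nmyJqmGsiVu3XV6/ZI+/bam2gJujkIWZl3yZlHaYjXSXgIB/gIB/gIB/gIB/gH9/gH5/iGVnklFBmGg1nIs1ipw1a5k4XZFKao1vi3GYe2+fcHmic4ufd5KXe42Mh3+Ll3mYlnabj3WZgH9/gIB/gIB/gH+AgH5/jFZvmDNJoj41qms6rpo9la49Z6k7PaA5O5VYX4+IeXmNeoCNe4WLfYWHfoODf4GBgn+Di3uOjniXgH9/gIB/gIB/gH+AiWCDmDF1pTZisUBHuHJMuKVWnbhWabdMQbBQN6RsNZiAaYiKfoCEfoGDf4GBf4CAf4CAf4CAgH+AgX+CgH9/gH9/f3+AgHmCjjiUojKWsUGItllyt4Bxuax8o7l7dbhuVrZ5P7CPMqGdQYiTfYCBf4CAf4CAf4CAf4CAf4CAf4CAf4CAgH9/gH9/f3+AeGGJdy6alzmrtVKwtXeauJKQvLWcrLyajLiScbWfTLS2N42oMHCYb3qFf4CAf4CAf4CAf4CAf4CAf4CAf4B/gH9/gH9/f3+AYkyOWy+fdj+wl2Wzso2zuaiswL6yt8Cwormuha60XI+0O2ytLlObXmqKf4CAf4CAf4CAf4CAf4CAf4B/gIB/gH9/gH9/f3+ASkSQOTChTUOydW2znJezt7O5wsO7v8G6rrS3jpWzY2qzPkSuLjOdV1iMf3+Af4CAf4B/gIB/gIB/gIB/gIB/gH9/gH9/f3+ARlSQMEqgQmSxaoqzk6u0rbuzvsK3wL22t6m0ooqygV+zXzytSi6cZluLf3+AgIB/gIB/gIB/gIB/gIB/gIB/gH+AgH9/f3+AVG2ML2qdPYmuXay0grWmmrqdtr+lvbOkt5aetHmqpVG1gjepaC6Yd2qGgH9/gIB/gIB/gIB/gIB/gIB/gIB/gH+AgH+AgH+AbH2FMYOWOKWlSbOTZbZ7iLp6rbyFuqmGtnt5tV+HsUKdnjKigjqTf3uBgIB/gIB/gIB/gIB/gIB/gIB/gIB/f3+Af3+AgH+AfX2ASY2LNpZ8P6FfU7JBg8NBqsVIvrBQtnRQr0RXpjdzmTCDil6IgH+AgIB/gIB/gIB/gIB/gIB/gIB/gIB/f3+Af3+Af3+AgH2BcXaDRYJnRIc+d58unboVqsIIqrUPoI4jkVMzjjRKi05vgHx/f4B/gIB/gIB/gIB/gIB/gIB/gIB/gIB/f3+Af3+Af36AfXuCgHGHhGGJe2VMlHUquZACp5kAgIkAX3QAW2wPYXs0YYZjd4J5foB+f4B/gIB/gIB/gIB/gIB/gIB/f4B/f3+Af3+Afn+AenqCcmuJeFOarDi30yOF9gsF8GcAyqEAdJkAI30AAIcCIZE0U4xic4R4fYB+f4B/gIB/gIB/gIB/f4B/f4B/gH9/f3+Af3+Aen2CaW+JTEqZYCq8yh7y/1PW/3209YKP4KdiYs8VAIsFAHQcEo8/S45ocYR6fYB+f4B/gIB/f4B/f4B/f4B/gH9/f39/f3+AfH+BbHqGSGeUITutPA3p2Vv9/7Hu/c7t+8/t66zJXsZYAJ86AHQ4Eo9YTo1zc4N8fYB9f4B+f4B/f4B/f4B/gH9/gH9/f39/foCAc4CDUn+OIHCcBla7QjLu9an3/M/r+dHx/8z1+sjqcLLJAKyBAIJhH5F1WYp8d4J8foB9f4B+f4B+f4B+gH9/gH9/gH9/f39/e4GAZIeHMZCTA4yZApLBfG/b/M7s/cvk7p/T/8zm98DoVnvVAJquB5OTOJCKaIV/eYF7fYF8foF9foB+gH9/gH9/gH9/gH9/f39+doF+Uop/F493AIJnCbqbs4nQ/8zs/8zz98jm/M/o6ZnwHzjlCWipJX2UVYmKcoN8eoJ7fIF8fYF+"/>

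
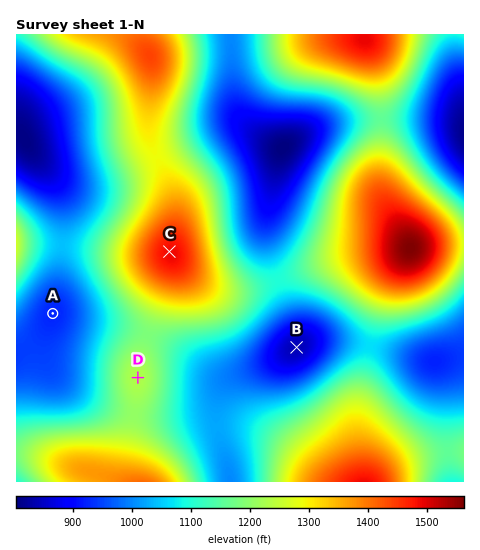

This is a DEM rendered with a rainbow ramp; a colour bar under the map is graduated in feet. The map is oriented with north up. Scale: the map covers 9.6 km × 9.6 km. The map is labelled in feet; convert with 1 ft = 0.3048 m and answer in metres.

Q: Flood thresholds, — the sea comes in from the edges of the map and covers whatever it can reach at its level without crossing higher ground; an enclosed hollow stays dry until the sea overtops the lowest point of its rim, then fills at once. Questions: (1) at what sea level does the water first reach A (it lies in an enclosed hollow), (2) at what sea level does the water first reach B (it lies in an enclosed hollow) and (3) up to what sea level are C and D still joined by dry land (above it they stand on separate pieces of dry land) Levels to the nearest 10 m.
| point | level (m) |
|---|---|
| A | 290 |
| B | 310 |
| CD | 360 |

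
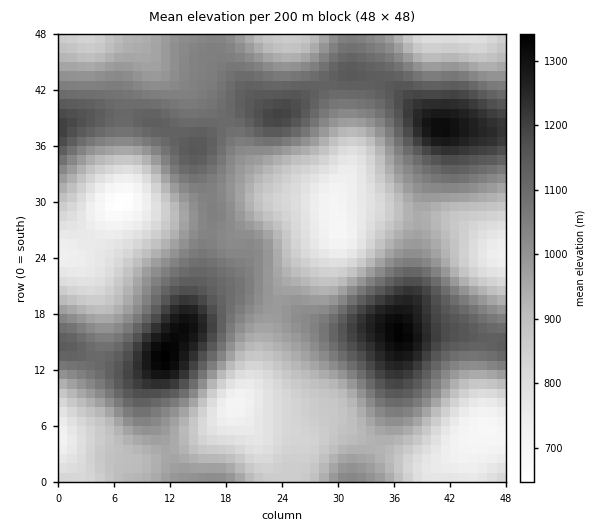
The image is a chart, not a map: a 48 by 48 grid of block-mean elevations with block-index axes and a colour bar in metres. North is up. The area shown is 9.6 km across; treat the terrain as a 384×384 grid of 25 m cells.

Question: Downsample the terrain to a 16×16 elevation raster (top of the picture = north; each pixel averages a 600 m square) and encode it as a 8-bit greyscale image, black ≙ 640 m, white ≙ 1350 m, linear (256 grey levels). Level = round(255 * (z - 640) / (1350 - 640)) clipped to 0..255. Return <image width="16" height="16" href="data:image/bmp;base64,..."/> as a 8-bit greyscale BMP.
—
<image width="16" height="16" href="data:image/bmp;base64,Qk02BQAAAAAAADYEAAAoAAAAEAAAABAAAAABAAgAAAAAAAABAAATCwAAEwsAAAABAAAAAAAAAAAAAAEBAQACAgIAAwMDAAQEBAAFBQUABgYGAAcHBwAICAgACQkJAAoKCgALCwsADAwMAA0NDQAODg4ADw8PABAQEAAREREAEhISABMTEwAUFBQAFRUVABYWFgAXFxcAGBgYABkZGQAaGhoAGxsbABwcHAAdHR0AHh4eAB8fHwAgICAAISEhACIiIgAjIyMAJCQkACUlJQAmJiYAJycnACgoKAApKSkAKioqACsrKwAsLCwALS0tAC4uLgAvLy8AMDAwADExMQAyMjIAMzMzADQ0NAA1NTUANjY2ADc3NwA4ODgAOTk5ADo6OgA7OzsAPDw8AD09PQA+Pj4APz8/AEBAQABBQUEAQkJCAENDQwBEREQARUVFAEZGRgBHR0cASEhIAElJSQBKSkoAS0tLAExMTABNTU0ATk5OAE9PTwBQUFAAUVFRAFJSUgBTU1MAVFRUAFVVVQBWVlYAV1dXAFhYWABZWVkAWlpaAFtbWwBcXFwAXV1dAF5eXgBfX18AYGBgAGFhYQBiYmIAY2NjAGRkZABlZWUAZmZmAGdnZwBoaGgAaWlpAGpqagBra2sAbGxsAG1tbQBubm4Ab29vAHBwcABxcXEAcnJyAHNzcwB0dHQAdXV1AHZ2dgB3d3cAeHh4AHl5eQB6enoAe3t7AHx8fAB9fX0Afn5+AH9/fwCAgIAAgYGBAIKCggCDg4MAhISEAIWFhQCGhoYAh4eHAIiIiACJiYkAioqKAIuLiwCMjIwAjY2NAI6OjgCPj48AkJCQAJGRkQCSkpIAk5OTAJSUlACVlZUAlpaWAJeXlwCYmJgAmZmZAJqamgCbm5sAnJycAJ2dnQCenp4An5+fAKCgoAChoaEAoqKiAKOjowCkpKQApaWlAKampgCnp6cAqKioAKmpqQCqqqoAq6urAKysrACtra0Arq6uAK+vrwCwsLAAsbGxALKysgCzs7MAtLS0ALW1tQC2trYAt7e3ALi4uAC5ubkAurq6ALu7uwC8vLwAvb29AL6+vgC/v78AwMDAAMHBwQDCwsIAw8PDAMTExADFxcUAxsbGAMfHxwDIyMgAycnJAMrKygDLy8sAzMzMAM3NzQDOzs4Az8/PANDQ0ADR0dEA0tLSANPT0wDU1NQA1dXVANbW1gDX19cA2NjYANnZ2QDa2toA29vbANzc3ADd3d0A3t7eAN/f3wDg4OAA4eHhAOLi4gDj4+MA5OTkAOXl5QDm5uYA5+fnAOjo6ADp6ekA6urqAOvr6wDs7OwA7e3tAO7u7gDv7+8A8PDwAPHx8QDy8vIA8/PzAPT09AD19fUA9vb2APf39wD4+PgA+fn5APr6+gD7+/sA/Pz8AP39/QD+/v4A////ADtQYG14dWFJTmSAcEgsJC4sUGl2ZEM1N0ZRY2teNxkXQ2aTmHU2HjRHUmKKjmArIHaXvtO5Zy46UmGBt76RYFmopsDx5aZjWW2JstnjuZ6gmYSa0u7Fh3SCm8bp8Mu2pltRcKbNuJp/fHufytu+lXMtNFiFpKWXfl9LWouokVo3Jys5W4OSinlIJidZem5KKzkYEztzj31aPR0hQmdmVElcKBVJiJJ2VT0jJEh4i4l6jWRWfKulhXVfRjFdl7q+sbyknKmtq6GxpH1kgr/q5NWyqqOhmZ6vvr2jmqfI1tK9g4SGf42Wopuap7OvpZaUg1dYa3WJkYVmXoGfkWhNS04="/>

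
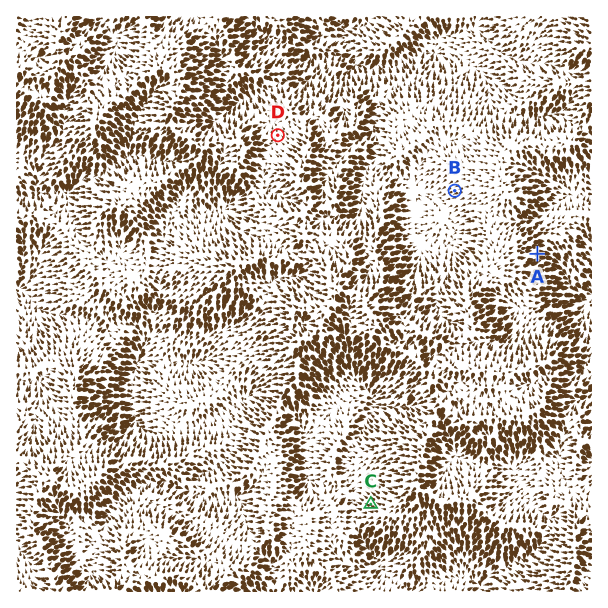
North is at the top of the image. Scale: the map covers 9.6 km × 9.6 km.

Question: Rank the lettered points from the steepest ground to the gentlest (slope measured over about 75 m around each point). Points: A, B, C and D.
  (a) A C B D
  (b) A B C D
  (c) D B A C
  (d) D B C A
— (a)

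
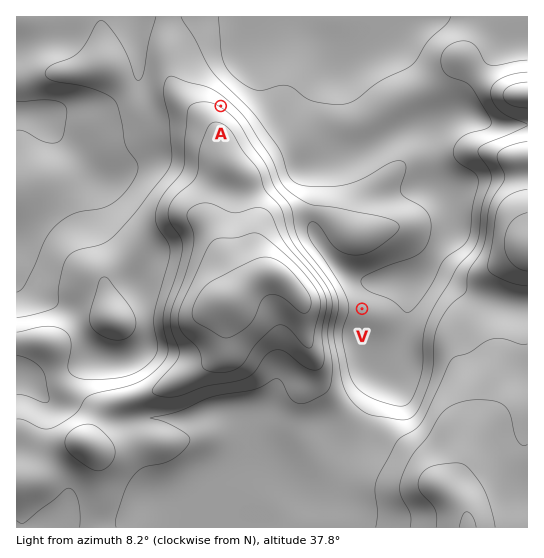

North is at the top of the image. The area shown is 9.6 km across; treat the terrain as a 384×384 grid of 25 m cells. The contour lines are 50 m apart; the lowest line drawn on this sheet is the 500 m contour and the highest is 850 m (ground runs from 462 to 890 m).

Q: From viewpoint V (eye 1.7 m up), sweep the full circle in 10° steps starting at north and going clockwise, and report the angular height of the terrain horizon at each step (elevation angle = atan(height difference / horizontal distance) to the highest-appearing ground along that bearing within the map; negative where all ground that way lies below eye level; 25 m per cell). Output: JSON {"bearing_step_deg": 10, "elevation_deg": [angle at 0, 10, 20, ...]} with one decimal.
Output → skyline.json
{"bearing_step_deg": 10, "elevation_deg": [2.1, 1.7, 1.1, 0.5, 0.9, 1.5, 3.1, 3.6, 2.6, 2.8, 3.3, 3.6, 3.6, 3.8, 4.0, 3.9, 3.9, 2.7, 2.3, 2.8, 4.2, 6.6, 9.0, 10.7, 12.1, 13.5, 15.1, 16.1, 15.9, 14.2, 10.7, 5.8, 3.2, 0.9, 1.4, 2.0]}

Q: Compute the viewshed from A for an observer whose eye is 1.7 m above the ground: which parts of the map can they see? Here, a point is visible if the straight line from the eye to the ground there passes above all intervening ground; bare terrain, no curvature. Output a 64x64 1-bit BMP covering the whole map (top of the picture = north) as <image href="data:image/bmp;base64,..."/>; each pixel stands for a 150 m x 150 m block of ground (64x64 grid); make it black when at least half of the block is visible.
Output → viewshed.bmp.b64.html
<image width="64" height="64" href="data:image/bmp;base64,Qk0+AgAAAAAAAD4AAAAoAAAAQAAAAEAAAAABAAEAAAAAAAACAAATCwAAEwsAAAIAAAAAAAAA////AAAAAAAAAAAAAAAAAAAAAAAAAAAAAAAAAAAAAAAAAAAAAAAAAAAAAAAAAAAAAAAAAAAAAAAAAAAAAAAAAAAAAAAAAAAAAAAAAAAAAAAAAAAAAAAAAAAAAAAAAAAAAAAAAAAAAAAAAAAAAAAAAAAAAAAAAAAAAAAAAAAAAAAAAAAAAAAAAAAAAAAAAAAAAAAAAAAAAAAAAAAAAAAAAAAAAAAAAAAAAAAAAAAAAAAAAAAAAAAAAAAAAAAAAAABAAAAAAAAAA8AAAAAAAAADwAAAAAAAAAfAAAAAAAAAD4AAAAAAAAAeAAAAAAAAADgAAAAAAAAAcAAAAAAAAABwAAAAAAAAAPgAAAAAAAAAfwAAAAAAAAB/gAAAAAAAAD/AAAAAAAAAP8AAAAAAAAA/wAAAAAAAAD/AAAAAAAHgP8AAAAAAA/A/wAAAAAAD+D/AAAAAAAeAP8AAAAAADwA/wAAAAAAfgH/AAAAAAB/A/8AAAAAAP+P/wAAAAAB////AAAAAAf///8AAAAAD////wAAAAA/////AAAAAH////8AAAAA/////wAAAEH/////AAAAQ/////8AAADP/////wAAAf//////AAAD//////8AAB//////nwAAP/////8DAAA//////wAAAB//////AAAAH/////8AAAg//////8AAOD///////w=="/>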